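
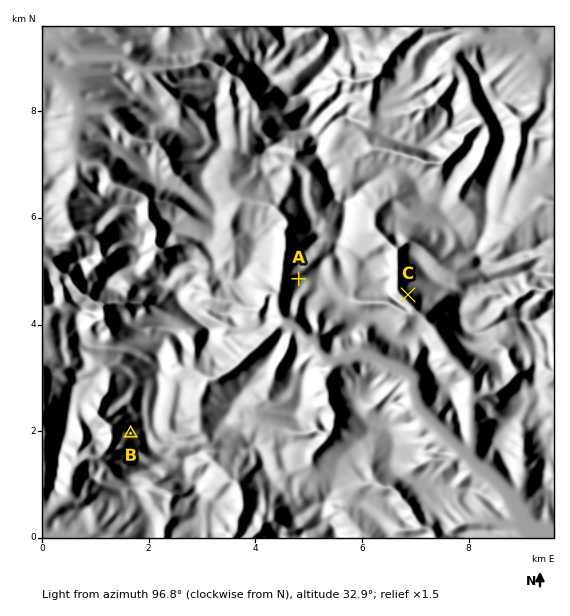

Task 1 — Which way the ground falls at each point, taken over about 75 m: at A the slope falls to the NW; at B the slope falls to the W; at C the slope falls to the SW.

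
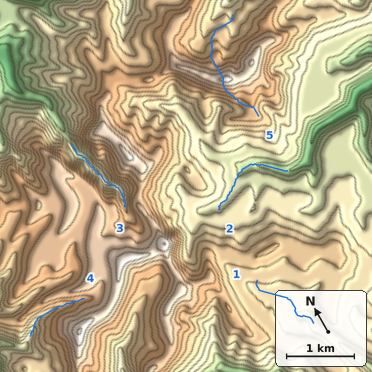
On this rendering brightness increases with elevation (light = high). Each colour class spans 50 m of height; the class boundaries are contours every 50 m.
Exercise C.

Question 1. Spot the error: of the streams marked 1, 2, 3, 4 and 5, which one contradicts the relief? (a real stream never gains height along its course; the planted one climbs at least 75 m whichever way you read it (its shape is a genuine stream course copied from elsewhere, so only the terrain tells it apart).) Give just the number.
5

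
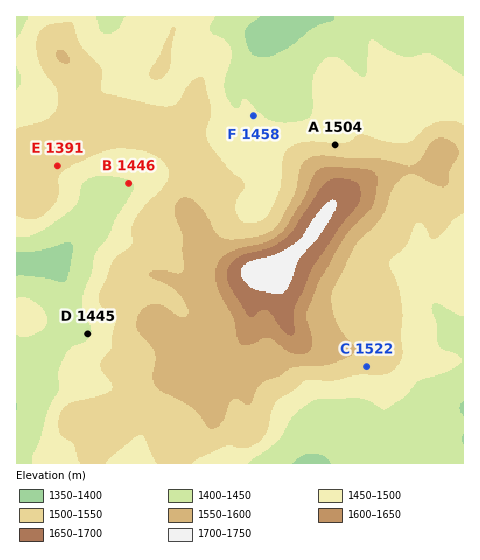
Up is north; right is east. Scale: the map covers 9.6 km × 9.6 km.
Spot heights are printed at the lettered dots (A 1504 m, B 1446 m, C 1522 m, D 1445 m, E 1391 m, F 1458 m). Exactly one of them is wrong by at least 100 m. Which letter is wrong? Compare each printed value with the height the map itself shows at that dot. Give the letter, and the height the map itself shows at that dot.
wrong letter E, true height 1516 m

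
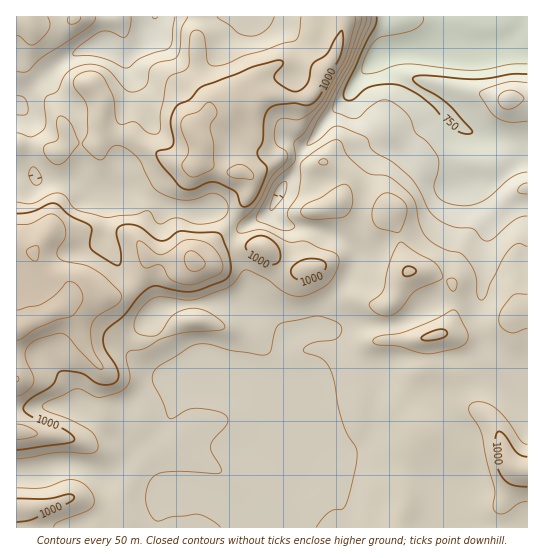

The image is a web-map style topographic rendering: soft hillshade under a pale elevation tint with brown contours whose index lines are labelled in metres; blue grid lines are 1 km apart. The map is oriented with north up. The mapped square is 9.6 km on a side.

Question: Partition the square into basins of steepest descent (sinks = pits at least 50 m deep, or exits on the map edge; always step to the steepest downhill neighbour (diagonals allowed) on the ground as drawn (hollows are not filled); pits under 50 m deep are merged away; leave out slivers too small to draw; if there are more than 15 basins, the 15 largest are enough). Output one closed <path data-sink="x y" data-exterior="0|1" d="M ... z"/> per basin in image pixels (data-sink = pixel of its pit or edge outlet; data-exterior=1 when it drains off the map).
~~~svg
<path data-sink="527 17" data-exterior="1" d="M527 16l-213 0-1 17 4 9 18 13-13 18-12-5-19-4-13 0-17 9-8 8-2 9 4 11-24 2-14 8-6 0-16 15-2 5 8 14-1 14 9 6 14 6 20 1 8 3 19-12 15-6 20 8 10 0 8-4 16 12 5 10-1 11-4 8-12 6-12 3-3 4-1 15-6 16 0 12 4 9-2 2-12 2-9-4-24-20-27 2-14 6-12 8-14 0-2-3-32 0-14-3-6 20-15 15-11 4-9 0-8-4-13 0-16 9 0-10-2-5-5-5-16-6-7-8-6-15-17-1 1 277 511-1z"/><path data-sink="155 17" data-exterior="1" d="M313 16l-283 0-1 5-12-1-1 230 17 2 7 17 7 7 15 5 5 5 2 5 0 10 16-9 13 0 8 4 9 0 11-4 15-15 6-20 14 3 33 1 8-4 43-55 6-11 1-9-3-7-6-3-14 0-26-9-3-4 1-14-8-16 18-18 6 0 14-8 24-2-4-11 2-9 8-8 17-9 13 0 19 4 12 5 13-18-18-13-4-9z"/><path data-sink="279 193" data-exterior="0" d="M285 157l-15 6-21 12 3 8-7 19-16 23-34 38 14 0 12-8 20-7 21-1 16 14 13 8 10 2 8-4-4-9 0-12 6-16 1-15 3-4 23-8 5-9 1-11-5-10-16-12-8 4-10 0z"/>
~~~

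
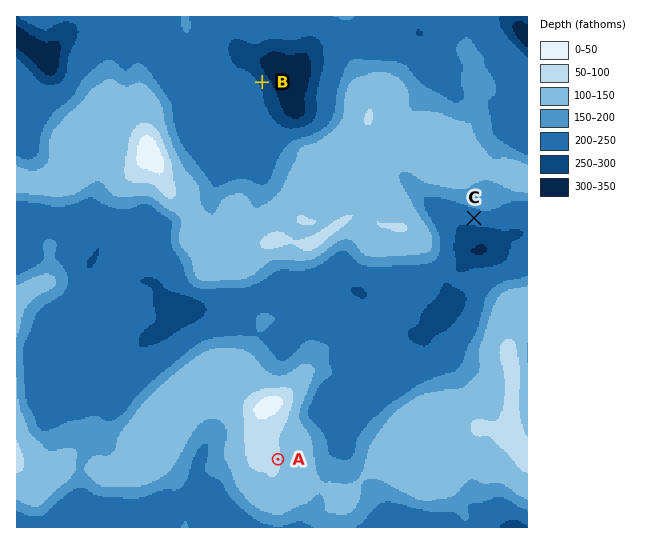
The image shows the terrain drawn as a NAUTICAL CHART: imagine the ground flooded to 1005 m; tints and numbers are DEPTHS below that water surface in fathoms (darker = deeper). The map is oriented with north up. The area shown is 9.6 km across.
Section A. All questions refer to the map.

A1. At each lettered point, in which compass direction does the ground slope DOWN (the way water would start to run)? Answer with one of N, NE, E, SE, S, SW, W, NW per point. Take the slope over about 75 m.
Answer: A E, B NE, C S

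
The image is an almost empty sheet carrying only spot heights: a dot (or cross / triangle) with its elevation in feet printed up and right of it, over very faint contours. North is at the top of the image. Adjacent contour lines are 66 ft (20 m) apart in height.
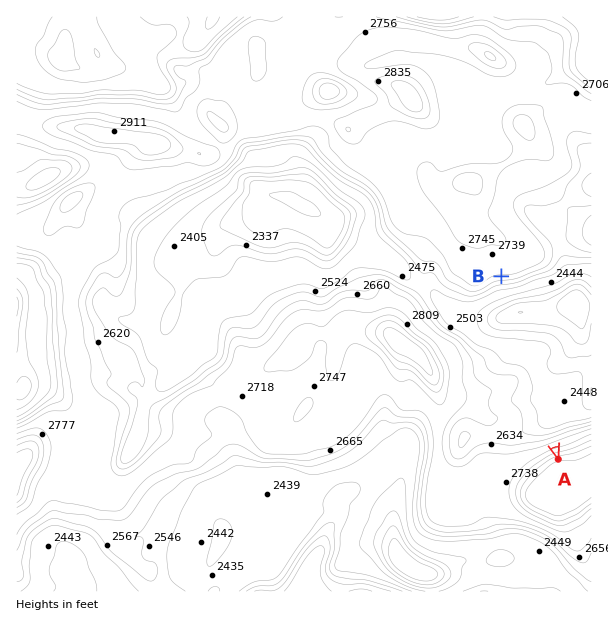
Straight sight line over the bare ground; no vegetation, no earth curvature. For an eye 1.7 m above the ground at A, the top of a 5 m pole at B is visible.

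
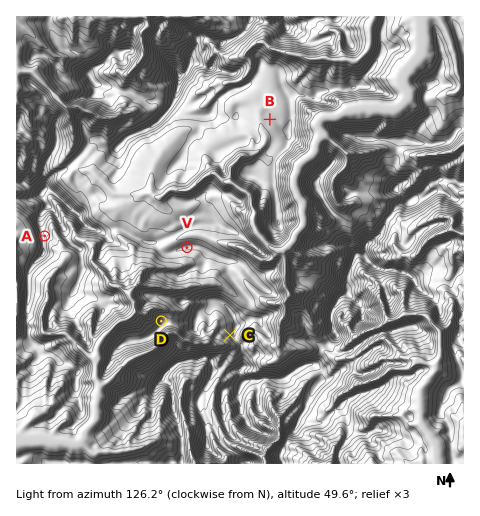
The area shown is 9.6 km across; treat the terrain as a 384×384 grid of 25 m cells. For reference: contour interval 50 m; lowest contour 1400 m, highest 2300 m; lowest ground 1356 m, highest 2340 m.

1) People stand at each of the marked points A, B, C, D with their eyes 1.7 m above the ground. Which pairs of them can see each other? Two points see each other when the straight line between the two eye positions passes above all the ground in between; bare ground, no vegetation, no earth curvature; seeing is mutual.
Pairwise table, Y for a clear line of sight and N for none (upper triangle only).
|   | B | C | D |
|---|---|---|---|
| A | N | Y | Y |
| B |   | N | N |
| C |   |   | N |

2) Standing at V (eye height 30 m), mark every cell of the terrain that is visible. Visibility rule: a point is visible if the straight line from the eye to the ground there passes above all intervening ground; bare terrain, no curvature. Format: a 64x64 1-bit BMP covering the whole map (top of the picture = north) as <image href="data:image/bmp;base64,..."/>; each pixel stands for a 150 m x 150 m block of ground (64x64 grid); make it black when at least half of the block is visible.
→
<image width="64" height="64" href="data:image/bmp;base64,Qk0+AgAAAAAAAD4AAAAoAAAAQAAAAEAAAAABAAEAAAAAAAACAAATCwAAEwsAAAIAAAAAAAAA////AAAAAAAAAAAAAAAAAAAAAAAAAAAAAAAAAAAAAAAAAAAAAAAAAAAAAAAAAAAAAAAAAAAAAAAAAAAAAAAAAAAAAAAAAAAAAAAAAAAAAAAAAQAAAAAAAAAAAAEAAAAAAMAwAwAAAAAAQDgAPgAAAADgPAMDAAAAE+AfB4HgAAAf4Af4APAAAB4gAwAAMAAAOCeAAAD4AAAAAfAAAfwAAAAA+AAA2AAAAIgMgAC4AAABzADA8LgAAAHPAGPAfAAAAP8D/4B8AAAA/iB/gB4AAADwAAMgHgAAAHAABkAeAAAgYA+GAA8AADBoAegADQAAGEwB+AAPAAAITw/gADcAAAiGH8AAP0AACQRv/wA+QAAQPd3+BB7QAAA9+/gMBtgAAH3/8AAE/AAI//+AAAB/AAG/9+AAAH8AA3/4MAgBfgAPX/gACAB8AA7//4A4IHwABnP3wIgAfAAJ//PAAAAIAAjn8ewAAAgABHPw/gYAAAAAIfj77gA/gAAA+Hw+Ae4AAAA8P84AAAAAAA//3gAAAAAAB/96AAAAAAADAHIAAAAAAAOAPgAAAAAAAYM+AAAAAAABgfwAwAAAAAHAHAAAAAAAA/IcAAAAAAAAeBgAAAAAAAAAAAAAAAAAAAAAAAAAAAAAAAAAAAAAAAAAAAAAAAAAAAAHgAAAAAAAAMYAAAAAAAAA4AAAAA=="/>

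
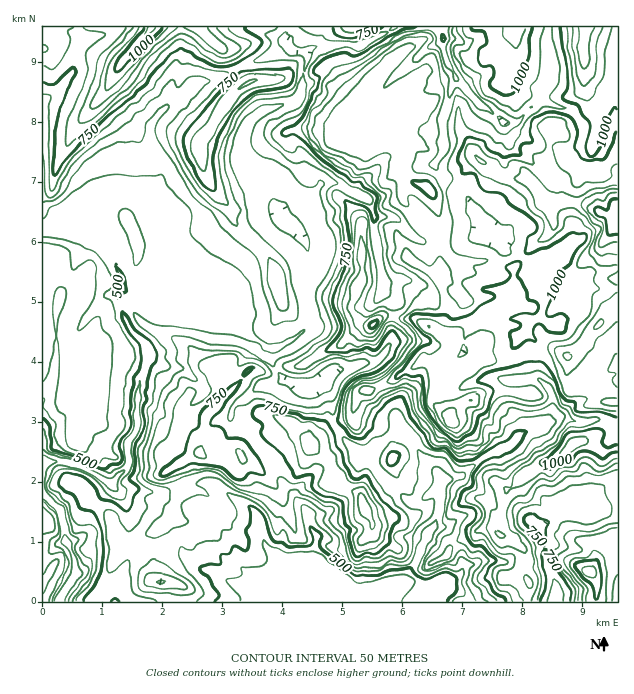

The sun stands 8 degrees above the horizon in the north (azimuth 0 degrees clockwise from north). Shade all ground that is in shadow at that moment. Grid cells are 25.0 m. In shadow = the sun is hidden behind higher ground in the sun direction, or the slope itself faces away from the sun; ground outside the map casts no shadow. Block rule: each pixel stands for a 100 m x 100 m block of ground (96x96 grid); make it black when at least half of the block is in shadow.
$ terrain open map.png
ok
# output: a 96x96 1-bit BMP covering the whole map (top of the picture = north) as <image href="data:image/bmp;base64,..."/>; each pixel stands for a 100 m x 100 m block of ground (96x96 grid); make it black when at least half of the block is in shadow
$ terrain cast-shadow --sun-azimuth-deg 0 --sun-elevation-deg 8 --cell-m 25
<image width="96" height="96" href="data:image/bmp;base64,Qk2+BAAAAAAAAD4AAAAoAAAAYAAAAGAAAAABAAEAAAAAAIAEAAATCwAAEwsAAAIAAAAAAAAA////AAAAAABwA//9//////////BwAf/D//////////B4AP8H////////b/g+CAAP////////D/g/CAA////////wD/AfCAB/////////H4APCAD/////////HgAPBAP/////////HADPAA//////////PAD+AJ//////x///P8P/gH/////zv//8fwP/wB/////9///g/8DfwB/////8f/8B//g/wD/////+B/+D//8/gD/////sB//H//95gH/////gD//H//94AH/////gH//H///8GP/////wP/+H///4f//////gf//D//+A/////vwA///h///P/f///fwD///A/////A//+f4f///Af////AP+YB4f///wH////yD4AA4////8B///ZwAAAYw/////g/v8DgAAA8A/////wPPQHgAAA8A/////4GfAHgAAAMB//////gfADwAAA8B////////gAAAAD4B////////gAIAPDgA//+H////wAgAPAAAP/8P///8AAAADgAAP/4P///+AAQADwD6P/wE//+CAAQAA8H/H/wA/z+CAAwAYfP/A/wAeHgAAAYAwPv/gfwf//4AAA4BwP///HwP//8AAAYHgEf//hwD//8AAAceAAA//wQB//+gAAGAAAAf/4AAB7/wAAHAAAAH/+AAADB4AAPwAB4B//8AAAA4AAPgAD8Af/+AAAB8AAeAAD+A//+AAAB8AA8AAA+H//4AAAA8AAwAAAeP4/gAYAAMAAhgAA8PwAAB/wAAAAnvAA4PgAAAfwAAAAMAAAwOOAAAAAAAAAYAABwAOPADAAwcAMwAABgAGP8HgAC8AOgAAAAAGP8AACD8ABAA4AAMAf8AAHH8ADAA+MAeAf4AAfH8AHAB+8AfAfgACfH8APAB/+A/AfAYA/j8AfgB/+A/AQA/A/58B/4D/8A/gAAwAf/8H/+D/4A/gAAAAP/9//+D/wB/gAgAHn/v///D/gB/xj4A///////H/AB/xH8B///3///H/AP/z/cD/+/z///H/Af//+8H/+/z///v/Af//+8H/8/D///v+H///98H/wAD////4P///x4P/wAB////4f///5wP/wAB////w////5AP/gAA////x////MBf8AAA////j////gBvgAAAf///H////gI/AAAAf///H////wceAAAAf//+P////wcAAARgP//8P///54AAAA5gH//wP//8AAAAAP4AH//wP//4AAAAAfiCD//wH/jAAAAAeOCCD//wH/wAAAAA/AHCB//4H/4AAAOA/gHCA///j/8AAAeB/geDAf//x/8AMAGD/x+DAf//5/+AEACH/z/DgP//8/+AAAAP8AHDwH//+f+ABgAf4IHDwH///H/wBwA+AcHjwD///gC4A4A/AAHjYD///4AIAeA/gAPDAB///8AAAPA/AAeDAA////AgAHhwAAYCAAf///Dw4BxgAAYAAAP/4Pn/+A4IAAAAAAH/wA///AIeAAAgB4D/gB/7/gD/AgBwB8D/AD3x/wCHAgAg="/>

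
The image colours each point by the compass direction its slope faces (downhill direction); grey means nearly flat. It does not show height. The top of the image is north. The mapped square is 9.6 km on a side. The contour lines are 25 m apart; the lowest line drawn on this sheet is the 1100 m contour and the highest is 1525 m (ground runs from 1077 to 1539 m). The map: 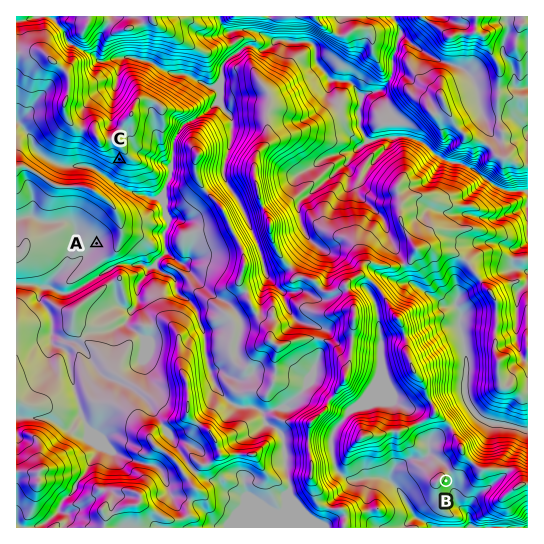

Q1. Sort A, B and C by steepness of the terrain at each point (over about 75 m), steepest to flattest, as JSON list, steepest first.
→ ["C", "B", "A"]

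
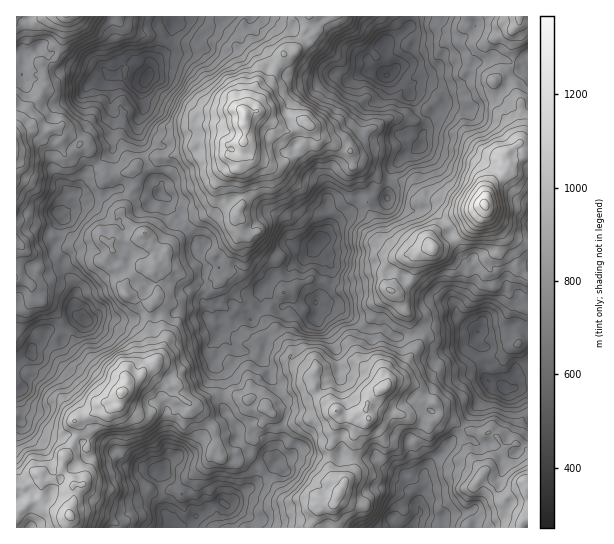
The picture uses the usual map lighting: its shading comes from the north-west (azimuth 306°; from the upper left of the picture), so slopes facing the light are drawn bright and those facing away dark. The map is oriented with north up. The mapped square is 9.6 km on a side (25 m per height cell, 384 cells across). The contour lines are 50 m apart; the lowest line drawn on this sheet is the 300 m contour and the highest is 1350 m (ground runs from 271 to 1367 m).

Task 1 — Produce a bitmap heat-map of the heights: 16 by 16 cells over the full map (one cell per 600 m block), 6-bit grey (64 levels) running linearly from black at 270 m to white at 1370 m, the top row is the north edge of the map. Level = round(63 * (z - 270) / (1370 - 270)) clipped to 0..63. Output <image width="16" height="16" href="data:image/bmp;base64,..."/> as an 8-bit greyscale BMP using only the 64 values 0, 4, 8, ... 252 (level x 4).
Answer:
<image width="16" height="16" href="data:image/bmp;base64,Qk02BQAAAAAAADYEAAAoAAAAEAAAABAAAAABAAgAAAAAAAABAAATCwAAEwsAAAABAAAAAAAAAAAAAAEBAQACAgIAAwMDAAQEBAAFBQUABgYGAAcHBwAICAgACQkJAAoKCgALCwsADAwMAA0NDQAODg4ADw8PABAQEAAREREAEhISABMTEwAUFBQAFRUVABYWFgAXFxcAGBgYABkZGQAaGhoAGxsbABwcHAAdHR0AHh4eAB8fHwAgICAAISEhACIiIgAjIyMAJCQkACUlJQAmJiYAJycnACgoKAApKSkAKioqACsrKwAsLCwALS0tAC4uLgAvLy8AMDAwADExMQAyMjIAMzMzADQ0NAA1NTUANjY2ADc3NwA4ODgAOTk5ADo6OgA7OzsAPDw8AD09PQA+Pj4APz8/AEBAQABBQUEAQkJCAENDQwBEREQARUVFAEZGRgBHR0cASEhIAElJSQBKSkoAS0tLAExMTABNTU0ATk5OAE9PTwBQUFAAUVFRAFJSUgBTU1MAVFRUAFVVVQBWVlYAV1dXAFhYWABZWVkAWlpaAFtbWwBcXFwAXV1dAF5eXgBfX18AYGBgAGFhYQBiYmIAY2NjAGRkZABlZWUAZmZmAGdnZwBoaGgAaWlpAGpqagBra2sAbGxsAG1tbQBubm4Ab29vAHBwcABxcXEAcnJyAHNzcwB0dHQAdXV1AHZ2dgB3d3cAeHh4AHl5eQB6enoAe3t7AHx8fAB9fX0Afn5+AH9/fwCAgIAAgYGBAIKCggCDg4MAhISEAIWFhQCGhoYAh4eHAIiIiACJiYkAioqKAIuLiwCMjIwAjY2NAI6OjgCPj48AkJCQAJGRkQCSkpIAk5OTAJSUlACVlZUAlpaWAJeXlwCYmJgAmZmZAJqamgCbm5sAnJycAJ2dnQCenp4An5+fAKCgoAChoaEAoqKiAKOjowCkpKQApaWlAKampgCnp6cAqKioAKmpqQCqqqoAq6urAKysrACtra0Arq6uAK+vrwCwsLAAsbGxALKysgCzs7MAtLS0ALW1tQC2trYAt7e3ALi4uAC5ubkAurq6ALu7uwC8vLwAvb29AL6+vgC/v78AwMDAAMHBwQDCwsIAw8PDAMTExADFxcUAxsbGAMfHxwDIyMgAycnJAMrKygDLy8sAzMzMAM3NzQDOzs4Az8/PANDQ0ADR0dEA0tLSANPT0wDU1NQA1dXVANbW1gDX19cA2NjYANnZ2QDa2toA29vbANzc3ADd3d0A3t7eAN/f3wDg4OAA4eHhAOLi4gDj4+MA5OTkAOXl5QDm5uYA5+fnAOjo6ADp6ekA6urqAOvr6wDs7OwA7e3tAO7u7gDv7+8A8PDwAPHx8QDy8vIA8/PzAPT09AD19fUA9vb2APf39wD4+PgA+fn5APr6+gD7+/sA/Pz8AP39/QD+/v4A////AKi8mGA0NDhYiKiUXDxcfJywtKRgPFBUWGygpHBMaIyUiKiYcFBgeGhkjJyIcGh4eGCgvLSQjHR8gKC0qIx4XFREdKjIqIhseICcoLiQZDQkMExwoKR0UFx4hIiMfFQsPEw4PHSEZEhMTDxgeHxQMExoTFyEhGxcREA4WJSIZGxscFh4gIhsbGg4JFSUsKCMjGxIcHx0cIyIUDBMdJSo0KiAUFxoXICgnIBUWFB0lNy0lHBoaGyUyMikhIRYRGywwJR8XERgnMjUtKB4WDxYgKSAZDQoMIS8zKBsSDA0THCIdGgwHBxMeJycZDAYLFR0fIyYcFAwOFhwjIxgMDRgeJQ="/>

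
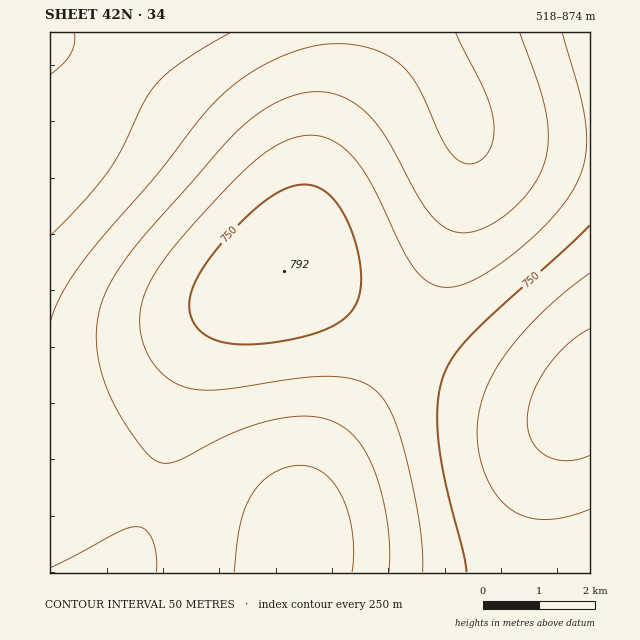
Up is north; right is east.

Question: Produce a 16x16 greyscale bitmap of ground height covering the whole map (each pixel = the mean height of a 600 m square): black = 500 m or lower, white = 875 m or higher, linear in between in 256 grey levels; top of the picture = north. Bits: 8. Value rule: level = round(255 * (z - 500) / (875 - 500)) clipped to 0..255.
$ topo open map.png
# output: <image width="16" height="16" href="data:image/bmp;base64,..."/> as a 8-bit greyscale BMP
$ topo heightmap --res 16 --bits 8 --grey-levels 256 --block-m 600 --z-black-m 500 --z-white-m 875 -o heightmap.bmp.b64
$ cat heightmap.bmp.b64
<image width="16" height="16" href="data:image/bmp;base64,Qk02BQAAAAAAADYEAAAoAAAAEAAAABAAAAABAAgAAAAAAAABAAATCwAAEwsAAAABAAAAAAAAAAAAAAEBAQACAgIAAwMDAAQEBAAFBQUABgYGAAcHBwAICAgACQkJAAoKCgALCwsADAwMAA0NDQAODg4ADw8PABAQEAAREREAEhISABMTEwAUFBQAFRUVABYWFgAXFxcAGBgYABkZGQAaGhoAGxsbABwcHAAdHR0AHh4eAB8fHwAgICAAISEhACIiIgAjIyMAJCQkACUlJQAmJiYAJycnACgoKAApKSkAKioqACsrKwAsLCwALS0tAC4uLgAvLy8AMDAwADExMQAyMjIAMzMzADQ0NAA1NTUANjY2ADc3NwA4ODgAOTk5ADo6OgA7OzsAPDw8AD09PQA+Pj4APz8/AEBAQABBQUEAQkJCAENDQwBEREQARUVFAEZGRgBHR0cASEhIAElJSQBKSkoAS0tLAExMTABNTU0ATk5OAE9PTwBQUFAAUVFRAFJSUgBTU1MAVFRUAFVVVQBWVlYAV1dXAFhYWABZWVkAWlpaAFtbWwBcXFwAXV1dAF5eXgBfX18AYGBgAGFhYQBiYmIAY2NjAGRkZABlZWUAZmZmAGdnZwBoaGgAaWlpAGpqagBra2sAbGxsAG1tbQBubm4Ab29vAHBwcABxcXEAcnJyAHNzcwB0dHQAdXV1AHZ2dgB3d3cAeHh4AHl5eQB6enoAe3t7AHx8fAB9fX0Afn5+AH9/fwCAgIAAgYGBAIKCggCDg4MAhISEAIWFhQCGhoYAh4eHAIiIiACJiYkAioqKAIuLiwCMjIwAjY2NAI6OjgCPj48AkJCQAJGRkQCSkpIAk5OTAJSUlACVlZUAlpaWAJeXlwCYmJgAmZmZAJqamgCbm5sAnJycAJ2dnQCenp4An5+fAKCgoAChoaEAoqKiAKOjowCkpKQApaWlAKampgCnp6cAqKioAKmpqQCqqqoAq6urAKysrACtra0Arq6uAK+vrwCwsLAAsbGxALKysgCzs7MAtLS0ALW1tQC2trYAt7e3ALi4uAC5ubkAurq6ALu7uwC8vLwAvb29AL6+vgC/v78AwMDAAMHBwQDCwsIAw8PDAMTExADFxcUAxsbGAMfHxwDIyMgAycnJAMrKygDLy8sAzMzMAM3NzQDOzs4Az8/PANDQ0ADR0dEA0tLSANPT0wDU1NQA1dXVANbW1gDX19cA2NjYANnZ2QDa2toA29vbANzc3ADd3d0A3t7eAN/f3wDg4OAA4eHhAOLi4gDj4+MA5OTkAOXl5QDm5uYA5+fnAOjo6ADp6ekA6urqAOvr6wDs7OwA7e3tAO7u7gDv7+8A8PDwAPHx8QDy8vIA8/PzAPT09AD19fUA9vb2APf39wD4+PgA+fn5APr6+gD7+/sA/Pz8AP39/QD+/v4A////AGVoaWNWRDUvOVR2l666vLdcYmVjWEc4MjxWeJu1xcrIVF1jY1tNQDtFXn+iv9Ld3U9aY2hkWU9LVGmHqMbd7PBOXGpzdG5mY2h4j6vH4PP7UGN1g4qJhICBiJapwdrw/FFof5Ofo6KdmZaZorTL4/NOaIOcrbe5tayhmJeit8/jRF57l669xMK2pJKIjJ21zDNMaIagtcLDt6CIdnSCmbIiNlBtiqO1uq+WemReaX+ZFCQ5VHCMoKmgiGxUTFZrhhAZKT9Yc4iSjHheSUJLYX0VGCEwRFpueHVmUkI/S2F+HRsdJTNEU11dVEhAQlBohSMcGRsiLjpER0RAQEdZcY4="/>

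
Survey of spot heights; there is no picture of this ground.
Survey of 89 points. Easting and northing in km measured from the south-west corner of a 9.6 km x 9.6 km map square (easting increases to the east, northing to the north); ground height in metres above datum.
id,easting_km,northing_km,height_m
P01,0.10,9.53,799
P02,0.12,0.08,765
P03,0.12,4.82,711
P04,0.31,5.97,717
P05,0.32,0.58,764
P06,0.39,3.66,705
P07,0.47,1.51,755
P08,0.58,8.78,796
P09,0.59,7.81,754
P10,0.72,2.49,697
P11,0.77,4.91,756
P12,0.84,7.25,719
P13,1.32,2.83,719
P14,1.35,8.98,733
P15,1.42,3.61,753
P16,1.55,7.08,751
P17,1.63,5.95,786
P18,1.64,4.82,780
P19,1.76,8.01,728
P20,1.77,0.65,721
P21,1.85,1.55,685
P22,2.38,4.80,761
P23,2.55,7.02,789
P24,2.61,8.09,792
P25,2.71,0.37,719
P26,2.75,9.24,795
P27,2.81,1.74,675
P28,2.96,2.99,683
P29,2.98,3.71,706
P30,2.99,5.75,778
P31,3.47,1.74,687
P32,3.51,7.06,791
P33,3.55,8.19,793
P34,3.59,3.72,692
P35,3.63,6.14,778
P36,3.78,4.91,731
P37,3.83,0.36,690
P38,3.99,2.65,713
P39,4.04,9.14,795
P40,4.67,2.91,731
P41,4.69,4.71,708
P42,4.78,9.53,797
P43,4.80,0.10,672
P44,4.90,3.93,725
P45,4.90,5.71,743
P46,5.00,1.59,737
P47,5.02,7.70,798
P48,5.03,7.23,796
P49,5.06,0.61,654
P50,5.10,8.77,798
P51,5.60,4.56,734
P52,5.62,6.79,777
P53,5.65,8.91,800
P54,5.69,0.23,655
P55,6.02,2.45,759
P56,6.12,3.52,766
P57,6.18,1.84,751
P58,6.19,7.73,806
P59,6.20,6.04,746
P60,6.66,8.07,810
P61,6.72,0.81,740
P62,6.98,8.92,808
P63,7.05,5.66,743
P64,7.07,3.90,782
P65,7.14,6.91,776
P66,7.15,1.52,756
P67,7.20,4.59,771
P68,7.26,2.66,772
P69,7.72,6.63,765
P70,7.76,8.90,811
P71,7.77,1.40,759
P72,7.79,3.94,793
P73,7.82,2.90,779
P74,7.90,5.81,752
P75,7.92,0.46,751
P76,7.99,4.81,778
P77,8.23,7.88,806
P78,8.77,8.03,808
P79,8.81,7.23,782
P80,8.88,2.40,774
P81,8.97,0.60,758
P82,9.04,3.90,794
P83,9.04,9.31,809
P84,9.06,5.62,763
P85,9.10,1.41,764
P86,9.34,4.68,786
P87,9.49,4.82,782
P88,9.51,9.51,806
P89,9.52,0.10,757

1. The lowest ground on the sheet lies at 650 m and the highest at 815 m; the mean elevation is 755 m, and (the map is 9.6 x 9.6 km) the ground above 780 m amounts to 29.5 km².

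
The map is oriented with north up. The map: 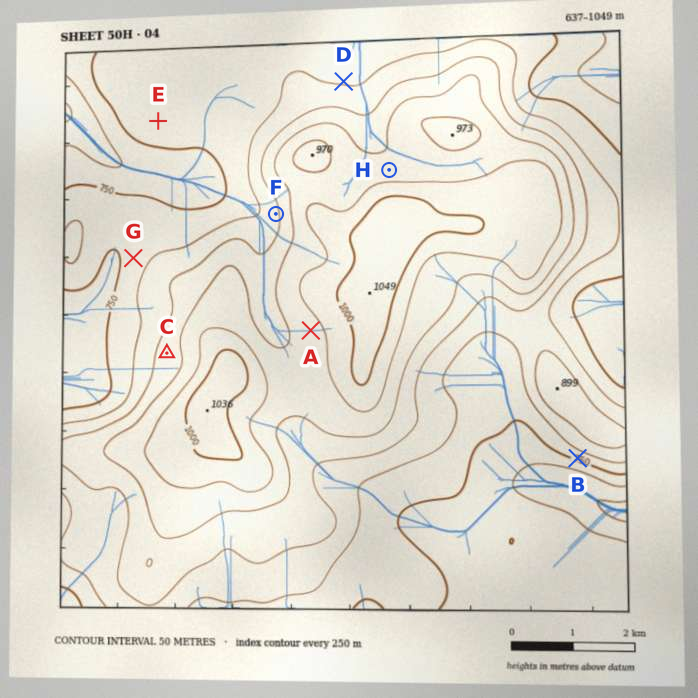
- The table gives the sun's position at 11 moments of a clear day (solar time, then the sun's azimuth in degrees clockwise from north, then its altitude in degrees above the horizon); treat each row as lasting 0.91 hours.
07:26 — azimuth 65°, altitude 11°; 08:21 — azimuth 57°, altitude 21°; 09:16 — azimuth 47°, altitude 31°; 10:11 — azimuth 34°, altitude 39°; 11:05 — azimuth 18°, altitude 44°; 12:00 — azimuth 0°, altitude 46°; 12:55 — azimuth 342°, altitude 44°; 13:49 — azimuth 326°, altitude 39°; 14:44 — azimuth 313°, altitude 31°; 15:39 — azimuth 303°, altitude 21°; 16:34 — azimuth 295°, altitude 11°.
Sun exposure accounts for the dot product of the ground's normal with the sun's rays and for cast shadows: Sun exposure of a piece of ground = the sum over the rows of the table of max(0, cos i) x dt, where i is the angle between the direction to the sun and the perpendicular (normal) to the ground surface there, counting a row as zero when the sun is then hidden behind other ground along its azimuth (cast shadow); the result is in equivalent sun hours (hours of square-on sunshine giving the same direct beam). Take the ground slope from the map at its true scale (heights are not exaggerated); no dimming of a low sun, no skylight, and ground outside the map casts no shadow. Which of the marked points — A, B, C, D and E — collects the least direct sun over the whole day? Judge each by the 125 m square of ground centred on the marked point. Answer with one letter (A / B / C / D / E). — B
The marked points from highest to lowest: H F G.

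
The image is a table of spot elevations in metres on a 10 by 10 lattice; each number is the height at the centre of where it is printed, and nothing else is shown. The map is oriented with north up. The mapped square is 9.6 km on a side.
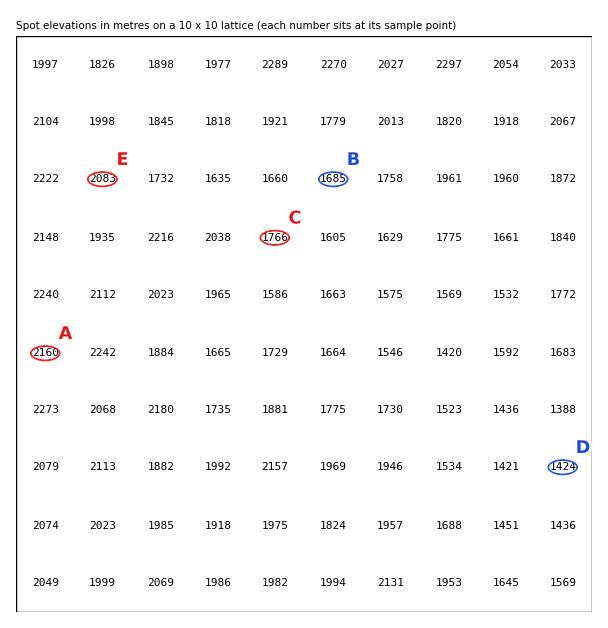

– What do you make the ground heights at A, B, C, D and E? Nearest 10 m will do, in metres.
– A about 2160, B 1680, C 1770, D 1420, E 2080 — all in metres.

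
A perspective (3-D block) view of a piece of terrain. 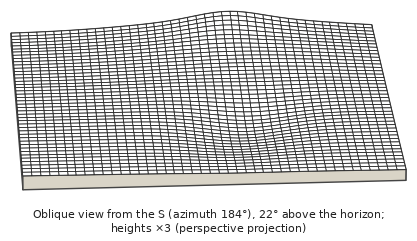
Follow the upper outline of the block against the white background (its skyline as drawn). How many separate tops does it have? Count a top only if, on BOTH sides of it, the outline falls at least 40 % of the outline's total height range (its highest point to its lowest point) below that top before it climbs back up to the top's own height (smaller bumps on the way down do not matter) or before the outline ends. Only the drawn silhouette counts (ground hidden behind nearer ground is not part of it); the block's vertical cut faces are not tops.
0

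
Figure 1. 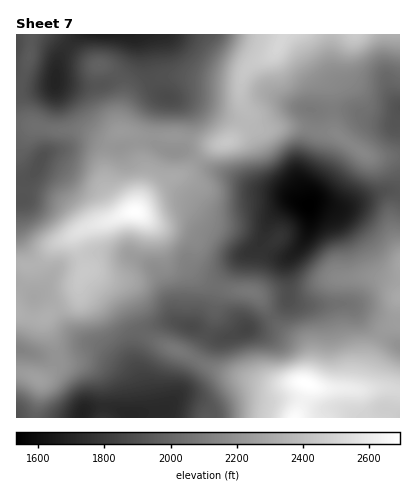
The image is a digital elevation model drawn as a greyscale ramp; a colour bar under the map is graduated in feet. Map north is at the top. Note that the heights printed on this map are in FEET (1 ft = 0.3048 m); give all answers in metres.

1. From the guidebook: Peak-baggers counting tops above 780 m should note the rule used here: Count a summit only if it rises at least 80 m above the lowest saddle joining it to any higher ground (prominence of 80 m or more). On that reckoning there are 2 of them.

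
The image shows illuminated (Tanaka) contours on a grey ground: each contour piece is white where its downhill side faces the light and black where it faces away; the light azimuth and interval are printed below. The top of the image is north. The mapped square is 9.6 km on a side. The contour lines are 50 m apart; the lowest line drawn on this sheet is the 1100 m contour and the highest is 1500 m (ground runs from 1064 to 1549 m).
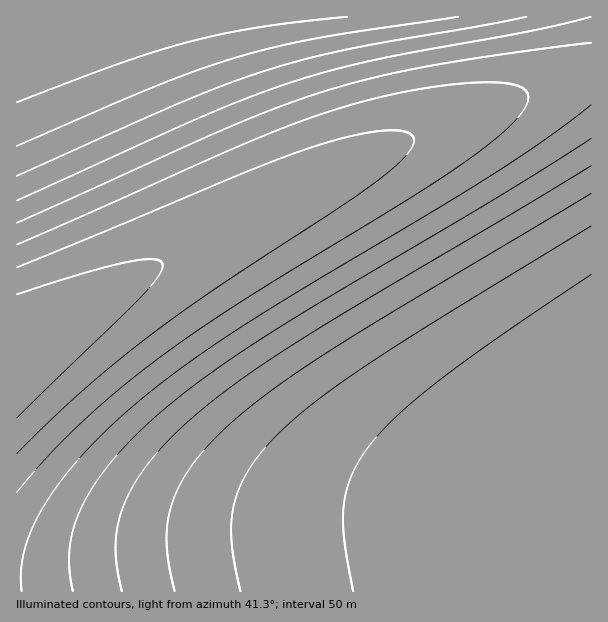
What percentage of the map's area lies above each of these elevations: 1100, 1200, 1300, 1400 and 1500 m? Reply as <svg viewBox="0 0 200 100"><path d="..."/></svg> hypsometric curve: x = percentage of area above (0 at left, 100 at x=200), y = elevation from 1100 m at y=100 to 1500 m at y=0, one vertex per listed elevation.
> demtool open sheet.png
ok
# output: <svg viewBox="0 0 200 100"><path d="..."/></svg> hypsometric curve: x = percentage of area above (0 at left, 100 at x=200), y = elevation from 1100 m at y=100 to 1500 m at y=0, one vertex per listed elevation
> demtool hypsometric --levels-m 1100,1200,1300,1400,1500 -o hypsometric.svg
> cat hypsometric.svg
<svg viewBox="0 0 200 100"><path d="M166 100l-48-25-35-25-38-25-38-25"/></svg>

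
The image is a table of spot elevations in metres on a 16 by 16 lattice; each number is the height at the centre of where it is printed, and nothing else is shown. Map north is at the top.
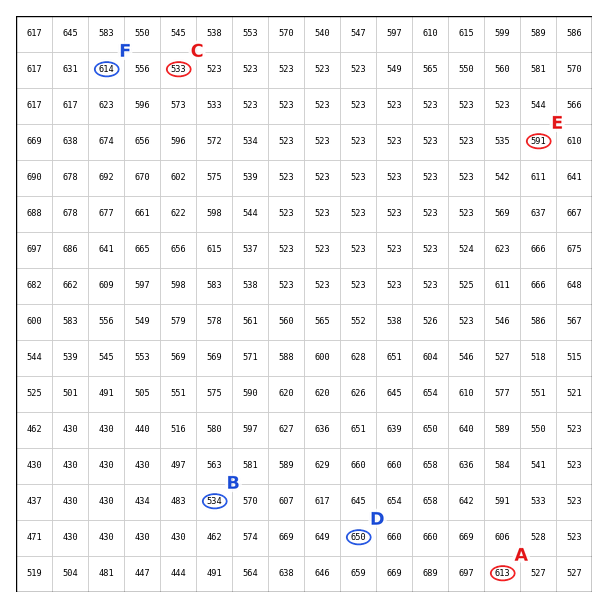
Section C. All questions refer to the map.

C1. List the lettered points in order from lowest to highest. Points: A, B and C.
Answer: C B A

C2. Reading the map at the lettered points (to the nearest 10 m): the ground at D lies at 650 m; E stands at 590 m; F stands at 610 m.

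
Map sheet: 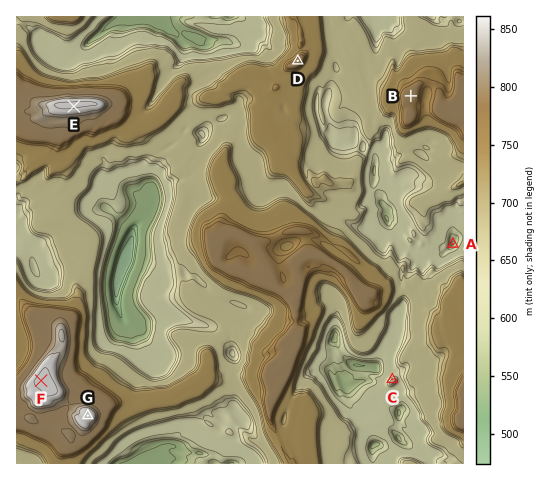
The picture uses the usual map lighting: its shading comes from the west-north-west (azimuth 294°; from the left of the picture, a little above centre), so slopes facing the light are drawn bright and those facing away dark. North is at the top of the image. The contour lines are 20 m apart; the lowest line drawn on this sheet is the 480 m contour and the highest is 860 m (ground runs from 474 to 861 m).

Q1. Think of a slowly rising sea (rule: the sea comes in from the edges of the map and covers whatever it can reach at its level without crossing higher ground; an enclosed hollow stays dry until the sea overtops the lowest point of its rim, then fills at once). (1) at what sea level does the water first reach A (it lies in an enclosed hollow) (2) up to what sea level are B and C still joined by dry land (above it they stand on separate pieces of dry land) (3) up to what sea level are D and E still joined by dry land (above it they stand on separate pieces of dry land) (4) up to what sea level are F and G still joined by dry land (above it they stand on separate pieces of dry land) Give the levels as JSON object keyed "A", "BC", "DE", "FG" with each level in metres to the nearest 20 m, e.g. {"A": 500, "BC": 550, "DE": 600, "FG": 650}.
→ {"A": 600, "BC": 620, "DE": 680, "FG": 800}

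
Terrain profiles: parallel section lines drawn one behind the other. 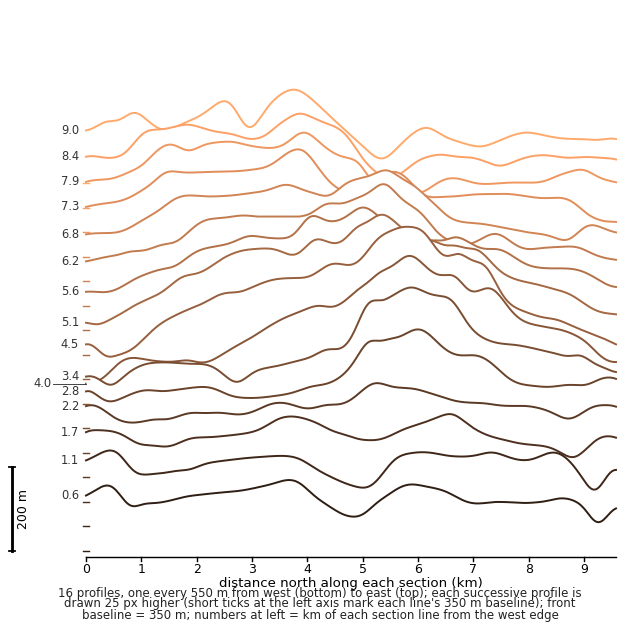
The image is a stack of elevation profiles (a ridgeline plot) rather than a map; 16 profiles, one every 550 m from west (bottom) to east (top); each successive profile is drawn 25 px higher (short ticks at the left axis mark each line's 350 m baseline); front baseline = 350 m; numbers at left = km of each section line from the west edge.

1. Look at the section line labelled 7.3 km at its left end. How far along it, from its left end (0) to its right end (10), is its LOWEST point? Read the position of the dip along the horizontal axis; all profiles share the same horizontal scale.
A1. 10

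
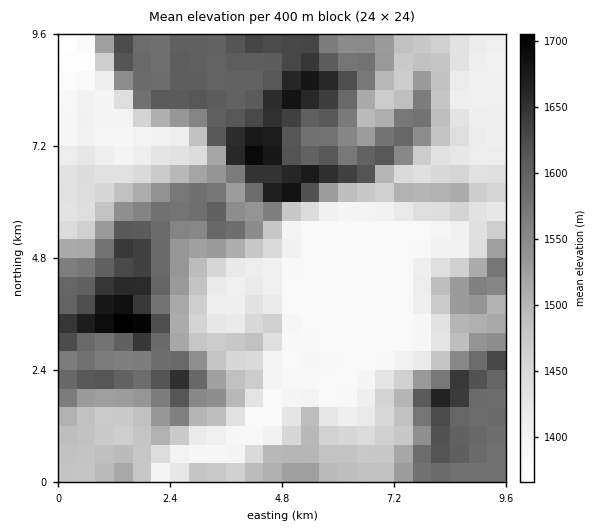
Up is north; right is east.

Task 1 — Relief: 1360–1725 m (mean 1500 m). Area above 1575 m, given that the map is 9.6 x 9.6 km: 26.7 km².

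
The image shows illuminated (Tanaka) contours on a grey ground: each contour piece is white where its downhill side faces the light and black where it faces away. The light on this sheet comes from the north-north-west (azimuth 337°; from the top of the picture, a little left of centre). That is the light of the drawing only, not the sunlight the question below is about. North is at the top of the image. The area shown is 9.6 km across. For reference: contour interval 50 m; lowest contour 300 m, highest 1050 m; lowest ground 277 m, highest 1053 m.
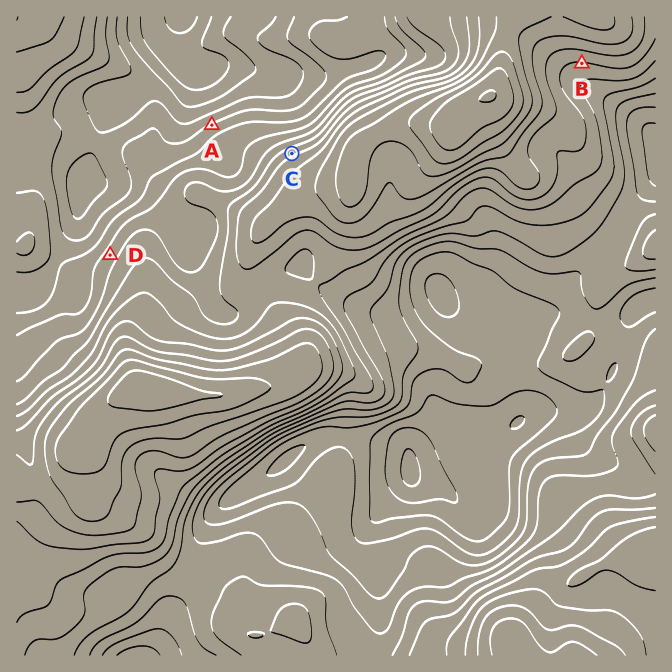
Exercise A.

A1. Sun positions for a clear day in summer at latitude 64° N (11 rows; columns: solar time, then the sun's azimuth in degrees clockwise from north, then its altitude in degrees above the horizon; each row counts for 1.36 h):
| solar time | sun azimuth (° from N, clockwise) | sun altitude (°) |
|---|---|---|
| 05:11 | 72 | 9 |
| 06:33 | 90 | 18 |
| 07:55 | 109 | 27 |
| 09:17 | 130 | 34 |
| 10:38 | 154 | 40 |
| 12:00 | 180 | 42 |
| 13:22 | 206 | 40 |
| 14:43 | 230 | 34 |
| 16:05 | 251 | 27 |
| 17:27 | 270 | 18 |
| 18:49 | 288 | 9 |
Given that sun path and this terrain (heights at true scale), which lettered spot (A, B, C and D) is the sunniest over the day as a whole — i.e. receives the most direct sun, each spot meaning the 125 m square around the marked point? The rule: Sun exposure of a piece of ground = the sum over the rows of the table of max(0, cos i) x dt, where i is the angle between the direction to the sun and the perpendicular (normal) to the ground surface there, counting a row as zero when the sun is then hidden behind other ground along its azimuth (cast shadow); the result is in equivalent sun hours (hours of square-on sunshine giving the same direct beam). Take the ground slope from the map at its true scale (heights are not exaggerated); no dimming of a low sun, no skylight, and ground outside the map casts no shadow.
B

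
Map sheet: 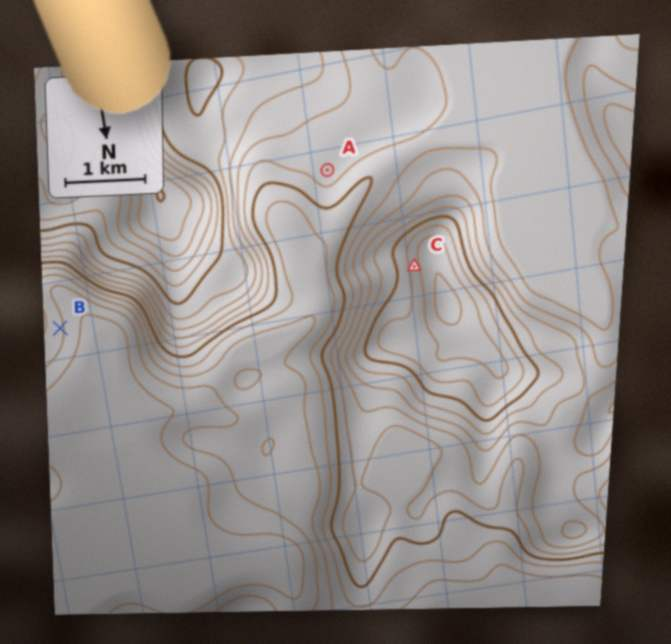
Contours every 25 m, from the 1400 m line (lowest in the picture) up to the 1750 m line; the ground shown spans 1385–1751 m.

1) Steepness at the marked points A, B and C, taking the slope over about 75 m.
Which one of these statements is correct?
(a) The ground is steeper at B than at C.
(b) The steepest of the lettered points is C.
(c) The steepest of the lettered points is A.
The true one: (b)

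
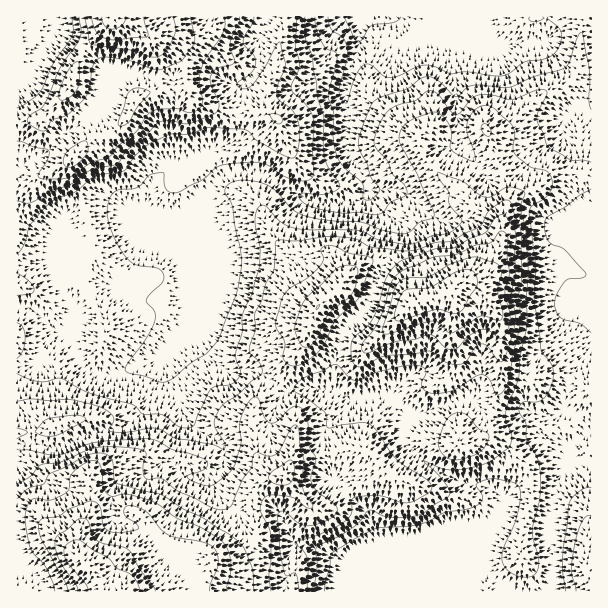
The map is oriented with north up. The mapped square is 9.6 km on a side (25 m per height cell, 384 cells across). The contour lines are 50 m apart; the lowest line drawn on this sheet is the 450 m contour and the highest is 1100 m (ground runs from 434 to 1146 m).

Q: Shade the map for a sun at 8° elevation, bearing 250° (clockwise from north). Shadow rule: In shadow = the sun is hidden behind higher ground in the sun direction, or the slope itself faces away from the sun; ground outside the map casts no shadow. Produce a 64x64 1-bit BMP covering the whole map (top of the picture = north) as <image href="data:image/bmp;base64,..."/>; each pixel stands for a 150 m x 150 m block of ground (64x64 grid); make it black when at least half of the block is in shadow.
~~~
<image width="64" height="64" href="data:image/bmp;base64,Qk0+AgAAAAAAAD4AAAAoAAAAQAAAAEAAAAABAAEAAAAAAAACAAATCwAAEwsAAAIAAAAAAAAA////AAAAAAAABwMd4AAAAAAHw7/4AAAAAA/D//wAAAAAT4P//gAAIAH/A//+AABgAf4H//wAAGAB+A//gAAAYADwf/4AAABgAOH/3gYAACAAY/8IPgAAIABv/gD8AAAgAH/+AfgDwDAAf/4B8A/AMAB+AAHwPwAwAH4CAfB8AHAAfgIB8PgA8AA/4AHx8AHgAAHwAfHwA8AAAPAB8GAHwABgYAH4AAfAAPgAAfgAA8AB+AAB+AADgAPgAAAAAAOAAwAAAAAAA4AAAAAAAAADwAAAAAAAAAPwAAAAAAAAI/gAAAAAYAAD/AAAAABwAAP+AAAAAHgAA/4AAAAAPAAD/wAAAAA8AAf/AAAAAAYAB/8AAAAABwAH/wAAAAAHgAf/AAAAAAeAF/8AAAAAA4AX/wAAAAADAAP/AAAAAAPxg/8AAAAAH/AD/wAAAAAf8AP/AAAAAHvAA/8AAAAH+AAD/wAAAA/AAAH/AAAADwAAGf8AAAAIBgA4GAEAAAB+ADAAAQwAAPwBAAAAHAAA/AMADAAOAAD8AgAYAAAAAPwAADgABgAB/ACGeAAHAAP+Ac4wAAIAB/4BxgAAAA4P/gHGAAEAD4/+A84AAYAfx/8DzAABwB+D/APAAAHADgP8AQAAAIAA4/4AAAAAAAHj/gAAAQAAgeP/AAABAAA58/+AAAAABjnz/4AAAA=="/>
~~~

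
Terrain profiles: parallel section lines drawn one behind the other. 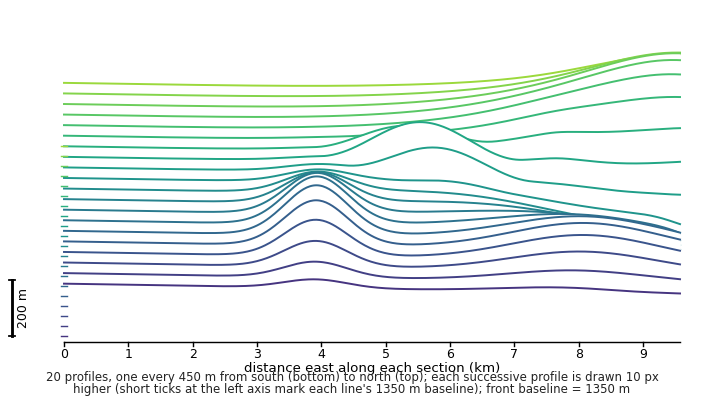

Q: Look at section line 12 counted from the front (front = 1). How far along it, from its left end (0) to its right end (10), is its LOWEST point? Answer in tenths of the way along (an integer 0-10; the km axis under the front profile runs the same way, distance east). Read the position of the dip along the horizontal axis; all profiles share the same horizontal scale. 10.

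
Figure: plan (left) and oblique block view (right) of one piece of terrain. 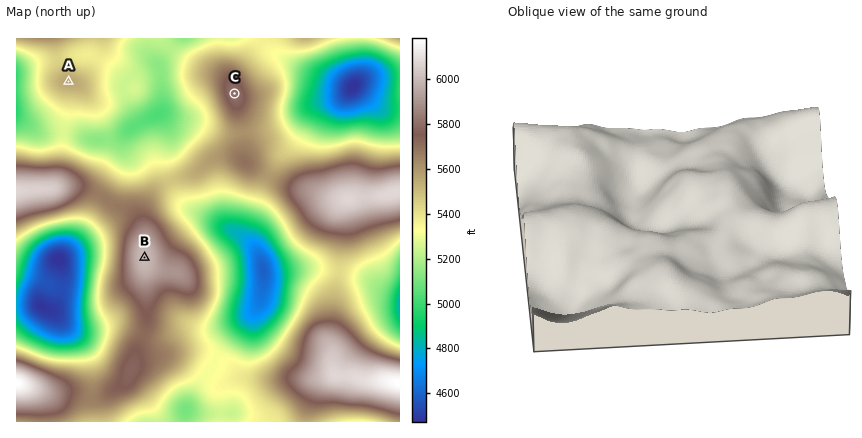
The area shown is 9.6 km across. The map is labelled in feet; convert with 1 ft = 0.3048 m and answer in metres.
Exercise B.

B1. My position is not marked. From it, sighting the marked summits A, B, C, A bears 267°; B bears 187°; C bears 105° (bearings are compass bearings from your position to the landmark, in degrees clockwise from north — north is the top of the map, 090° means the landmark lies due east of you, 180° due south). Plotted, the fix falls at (167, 76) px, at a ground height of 1570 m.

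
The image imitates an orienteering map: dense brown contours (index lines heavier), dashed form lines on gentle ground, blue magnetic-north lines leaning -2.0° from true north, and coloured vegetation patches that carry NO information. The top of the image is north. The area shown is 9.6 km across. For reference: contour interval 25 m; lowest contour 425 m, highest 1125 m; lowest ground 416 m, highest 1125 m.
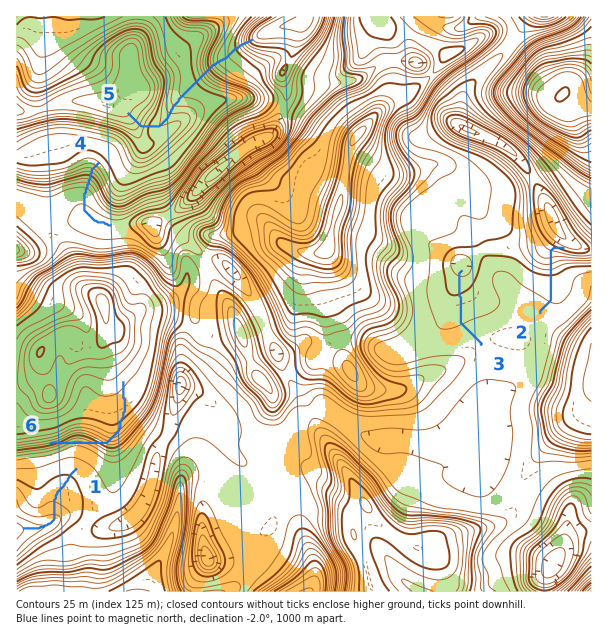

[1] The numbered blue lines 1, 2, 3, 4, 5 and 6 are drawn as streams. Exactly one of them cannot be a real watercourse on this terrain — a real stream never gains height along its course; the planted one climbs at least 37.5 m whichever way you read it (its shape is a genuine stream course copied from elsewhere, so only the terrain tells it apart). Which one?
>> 6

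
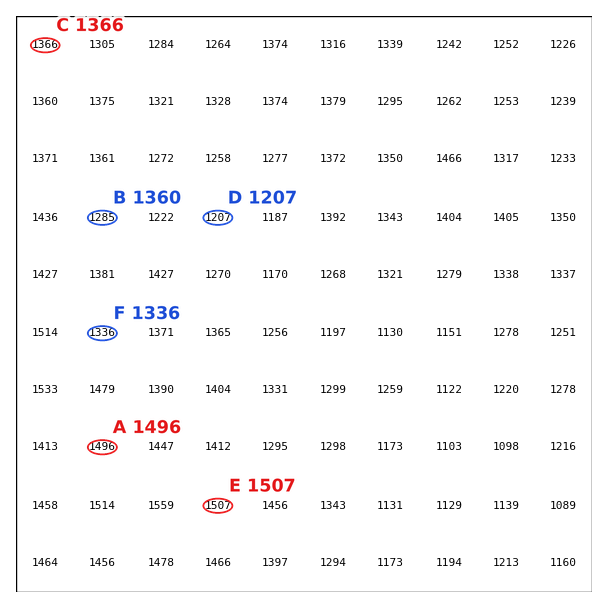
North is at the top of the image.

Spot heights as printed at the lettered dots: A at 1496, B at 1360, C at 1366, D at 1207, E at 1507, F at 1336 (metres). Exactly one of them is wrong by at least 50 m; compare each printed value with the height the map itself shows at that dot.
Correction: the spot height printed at B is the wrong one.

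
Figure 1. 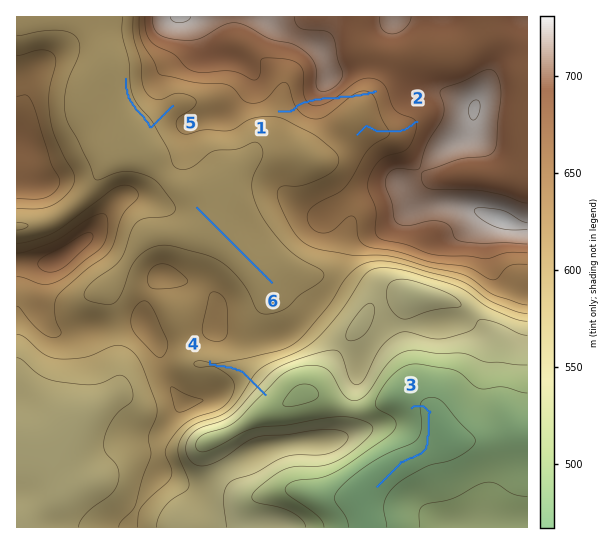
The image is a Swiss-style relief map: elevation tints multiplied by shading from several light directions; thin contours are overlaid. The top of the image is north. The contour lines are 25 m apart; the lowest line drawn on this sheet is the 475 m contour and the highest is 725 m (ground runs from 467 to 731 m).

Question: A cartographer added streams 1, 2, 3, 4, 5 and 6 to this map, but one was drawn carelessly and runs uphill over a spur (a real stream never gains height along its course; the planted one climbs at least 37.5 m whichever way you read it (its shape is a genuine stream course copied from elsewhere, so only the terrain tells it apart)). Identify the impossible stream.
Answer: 1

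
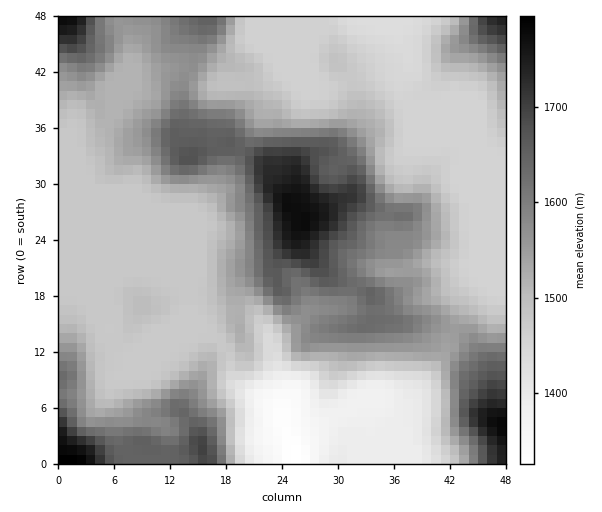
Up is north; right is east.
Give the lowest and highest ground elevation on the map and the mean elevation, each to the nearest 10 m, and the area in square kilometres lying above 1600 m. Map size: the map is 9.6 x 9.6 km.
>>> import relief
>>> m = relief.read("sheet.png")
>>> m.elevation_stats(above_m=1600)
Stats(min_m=1330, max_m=1800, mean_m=1530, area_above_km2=21.7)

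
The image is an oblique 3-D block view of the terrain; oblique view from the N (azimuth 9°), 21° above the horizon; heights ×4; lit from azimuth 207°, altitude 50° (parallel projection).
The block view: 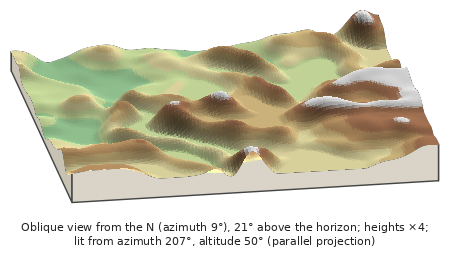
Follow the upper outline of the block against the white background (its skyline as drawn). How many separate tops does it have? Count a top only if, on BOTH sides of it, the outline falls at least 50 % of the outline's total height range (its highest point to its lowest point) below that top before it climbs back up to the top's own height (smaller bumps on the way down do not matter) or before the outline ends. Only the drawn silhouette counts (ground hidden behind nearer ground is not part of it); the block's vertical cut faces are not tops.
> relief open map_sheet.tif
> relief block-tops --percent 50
0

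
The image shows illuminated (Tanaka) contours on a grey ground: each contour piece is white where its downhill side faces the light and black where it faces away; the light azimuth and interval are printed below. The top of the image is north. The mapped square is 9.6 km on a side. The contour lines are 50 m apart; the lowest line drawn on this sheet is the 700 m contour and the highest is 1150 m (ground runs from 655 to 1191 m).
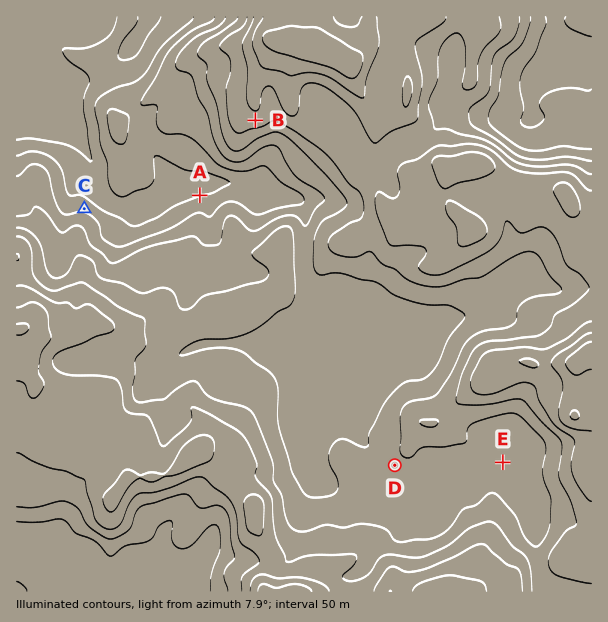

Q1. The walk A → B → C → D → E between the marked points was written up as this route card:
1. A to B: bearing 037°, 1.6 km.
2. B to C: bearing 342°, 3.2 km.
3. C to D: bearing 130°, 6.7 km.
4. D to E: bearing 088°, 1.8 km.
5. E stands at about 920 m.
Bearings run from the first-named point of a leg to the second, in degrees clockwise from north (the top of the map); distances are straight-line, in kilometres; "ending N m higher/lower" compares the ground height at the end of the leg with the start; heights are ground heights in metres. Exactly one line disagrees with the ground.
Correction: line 2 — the bearing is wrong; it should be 243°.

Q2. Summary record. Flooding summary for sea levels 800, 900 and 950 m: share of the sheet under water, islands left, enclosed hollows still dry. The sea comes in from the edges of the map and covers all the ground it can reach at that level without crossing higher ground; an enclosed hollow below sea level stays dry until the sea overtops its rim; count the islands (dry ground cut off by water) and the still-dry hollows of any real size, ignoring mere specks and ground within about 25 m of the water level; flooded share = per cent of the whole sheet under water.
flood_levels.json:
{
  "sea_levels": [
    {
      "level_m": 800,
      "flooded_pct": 12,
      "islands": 0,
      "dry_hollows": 0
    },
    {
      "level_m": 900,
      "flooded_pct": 35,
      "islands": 0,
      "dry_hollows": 0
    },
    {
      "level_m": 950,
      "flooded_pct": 55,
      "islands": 0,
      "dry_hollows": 0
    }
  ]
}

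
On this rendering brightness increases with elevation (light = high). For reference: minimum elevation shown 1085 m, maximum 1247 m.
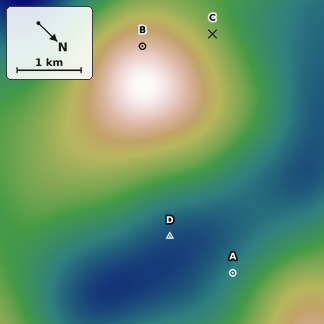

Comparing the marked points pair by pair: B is higher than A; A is lower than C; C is higher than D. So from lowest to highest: D A C B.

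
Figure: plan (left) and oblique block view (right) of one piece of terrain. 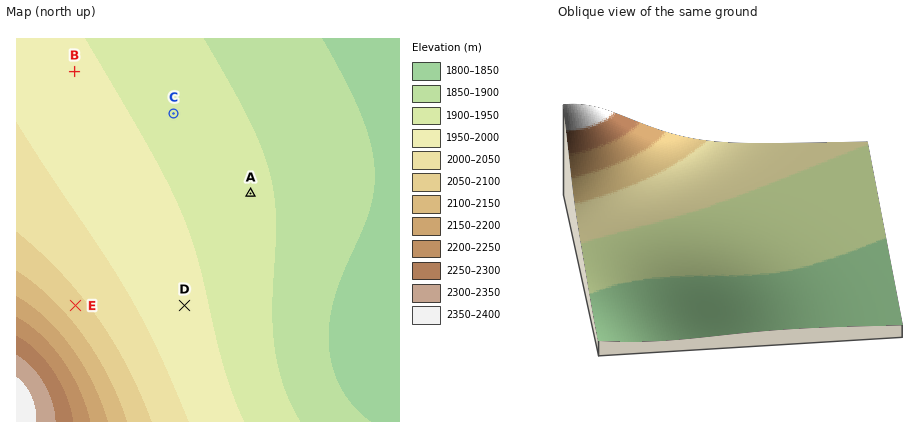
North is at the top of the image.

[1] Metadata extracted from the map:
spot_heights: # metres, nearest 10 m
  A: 1910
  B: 1960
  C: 1930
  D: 1970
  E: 2070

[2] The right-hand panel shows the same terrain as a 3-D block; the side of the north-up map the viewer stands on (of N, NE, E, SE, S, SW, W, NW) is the E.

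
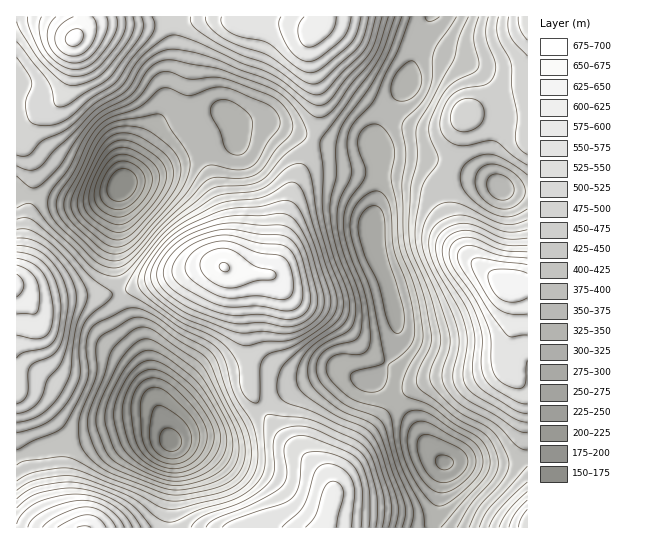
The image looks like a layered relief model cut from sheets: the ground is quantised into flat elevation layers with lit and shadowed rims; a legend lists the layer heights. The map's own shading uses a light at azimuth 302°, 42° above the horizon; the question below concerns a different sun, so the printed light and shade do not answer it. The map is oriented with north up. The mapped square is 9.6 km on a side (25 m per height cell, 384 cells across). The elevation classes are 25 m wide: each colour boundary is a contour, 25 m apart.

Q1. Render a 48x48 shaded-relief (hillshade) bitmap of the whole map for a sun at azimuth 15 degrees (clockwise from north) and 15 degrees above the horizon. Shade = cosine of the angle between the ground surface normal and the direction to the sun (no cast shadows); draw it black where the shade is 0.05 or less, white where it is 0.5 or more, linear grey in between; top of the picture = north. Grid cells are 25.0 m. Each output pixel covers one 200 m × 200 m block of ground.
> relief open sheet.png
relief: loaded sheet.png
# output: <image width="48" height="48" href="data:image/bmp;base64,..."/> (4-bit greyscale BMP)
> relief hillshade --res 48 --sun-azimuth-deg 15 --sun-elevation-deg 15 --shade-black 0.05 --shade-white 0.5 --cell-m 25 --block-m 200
<image width="48" height="48" href="data:image/bmp;base64,Qk32BAAAAAAAAHYAAAAoAAAAMAAAADAAAAABAAQAAAAAAIAEAAATCwAAEwsAABAAAAAAAAAAAAAAABEREQAiIiIAMzMzAERERABVVVUAZmZmAHd3dwCIiIgAmZmZAKqqqgC7u7sAzMzMAN3d3QDu7u4A////AImaq7vMy7qqqru6qYiId3iIh3iIiIiIiJmqu8zd3Lu7u8zLqZmId3eIiImZmYiJmaq7vN7+7c3d3d3MupmHd3iJmqqqqZmZqrvM3e///u//7tzLqZh3eIiZq7u7qqqZmqvM3e//////7cuqmId3iZqqu7u7qqmYiZq7zN3u7//+3LqYd2Zniru7u7upiId3eImaqrvM3u7cuph2ZmZ4q8zLu7qHZVVVZmd4iZqrvMupiHdVVWeJvMzMuph1MiI0RURWeJmqqphmZlQzRomrzN3MuYdTEAEjRDNFZ4mZmYZURDIjR5q8zd3cqXUyEAEiMzRFZniIiHZDMhETV5q8zN3cqGQhERESIkVVVmZ3iHVDIRETaJqrzMzLl1MhESERI2dmZmZmZlQyERE1eImau7uph1QyMzIiNHd2ZmZmVUIREiNGeHiKqqmId2VUREMzVndmZ4dmVDIRIjRXd3d4mYZmd3dmZlVFZ2VVeJh2VDIRIjRWdmVndlVWeIiHd2Zmd1RFaIh2VDIREiNFVURERERXiIiHdmZmdlRFeHdlVDIRERI0QyIiIjRoiYdmZlVmZlVWd2VVVCEAAAEjMhEREjV5mHZVVURVVVZ3h2VEQxAAAAEiIhIjNFeJmGVERENERVZ4h2VVQgAAABEiIiNFZniZh1REMzIzRGeJmHd2UgABIiIzM0V4mZqphlRDMiIzRXiaqZmYZCEiMzNERVeJqru5hkMyIRJFZ6qruru6l1REREVmZ3iau8u5dTIhETR5mszMzMzMuYd3ZmeImZmqu7updDIiI1eszN3MzM3cy6qZmZqqqqu7u7uoZCIzVorO7dzd3d3cy7u7vMzMu7u7u6qXZDRWib3u3czN3d3cy7zN3d3cy7u7uqmHZUVoq93t3Lu8zd3cu7zN3d3cy7u7qph2VVZ5rN3dy6qqq8zcu7vMzMzMu6qqmYdlVVaJq83cupiIiJu7uqqru7zMy6qpmHZURFZ4mrzLqWZmZniZmIiZmrzMy6mZh2VVRWZ4iaqYdkVVVVZmZWZ3iazMupmZh3ZmZmeIiIh1QzRVVVVEMjRWeKu7qZmZiIiHd3d3d2ZCIkVmZVQyERI1Z5qZiJmZiIiYd2Z3ZlQyIlZlVVQyERI0Z4iIiJmYh4iHZmZmVURDRGZUREQyEiNFZ4h3eIiHd3d2VWZlRERVZnZURDMhEkVWeIh3d3dlVmZVVndmVVVmZ2ZVRDIRE0ZmeId2ZlRERVVVZ4iHZnd3ZmZmVDIRI1ZmZ2ZVRDIiNFVWeJmIiJiHZnd2VDIiNFVVVVQzIhESRVVWeJiImqmHZnZUQzMzRVVURDIhEQASRVVWd3d4mqmHZ2UyESNFVVRERDEREREjRERFZmZniZh3ZkMQASNFVEM0QyERERIjRERFVmZneHdmZTIRIzRFREMzMyESIzNERERFZmZ3d2ZVVDM0VWZVVVREMiEjNEVVVVVWZnd4h2ZVRERXiId2d2ZlQzNEVWZnZmZ3ZneIh3ZlVEV4mZh3iIdlVERVZmd3d3d3ZneIiHdmVQ=="/>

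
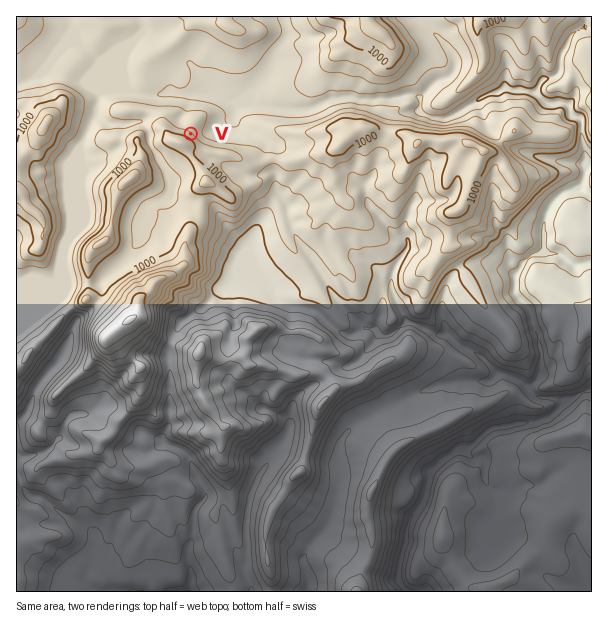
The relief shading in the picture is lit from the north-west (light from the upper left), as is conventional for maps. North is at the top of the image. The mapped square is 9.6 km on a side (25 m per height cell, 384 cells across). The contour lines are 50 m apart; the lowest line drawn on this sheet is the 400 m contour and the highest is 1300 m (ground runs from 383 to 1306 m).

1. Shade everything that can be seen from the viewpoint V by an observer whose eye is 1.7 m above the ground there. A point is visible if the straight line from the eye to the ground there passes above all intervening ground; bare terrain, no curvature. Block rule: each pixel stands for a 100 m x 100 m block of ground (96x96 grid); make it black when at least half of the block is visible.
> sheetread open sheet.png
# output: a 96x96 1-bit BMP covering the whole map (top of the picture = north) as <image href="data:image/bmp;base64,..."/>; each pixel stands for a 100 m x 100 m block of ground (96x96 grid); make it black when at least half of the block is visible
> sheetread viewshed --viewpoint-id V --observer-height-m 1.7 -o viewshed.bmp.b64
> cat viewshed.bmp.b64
<image width="96" height="96" href="data:image/bmp;base64,Qk2+BAAAAAAAAD4AAAAoAAAAYAAAAGAAAAABAAEAAAAAAIAEAAATCwAAEwsAAAIAAAAAAAAA////AAAAAAAAAAAAAAAAAAAAAAAAAAAAAAAAAAAAAAAAAAAAAAAAAAAAAAAAAAAAAAAAAAAAAAAAAAAAAAAAAAAAAAAAAAAAAAAAAAAAAAAAAAAAAAAAAAAAAAAAAAAAAAAAAAAAAAAAAAAAAAAAAAAAAAAAAAAAAAAAAAAAAAAAAAAAAAAAAAAAAAAAAAAAAAAAAAAAAAAAAAAAAAAAAAAAAAAAAAAAAAAAAAAAAAAAAAAAAAAAAAAAAAAAAAAAAAAAAAAAAAAAAAAAAAAAAAAAAAAAAAAAAAAAAAAAAAAAAAAAAAAAAAAAAAAAAAAAAAAAAAAAAAAAAAAAAAAAAAAAAAAAAAAAAAAAAAAAAAAAAAAAAAAAAAAAAAAAAAAAAAAAAAAAAAAAAAAAAAAAAAAAAAAAAAAAAAAAAAAAAAAAAAAAAAAAAAAAAAAAAAAAAAAAAAAAAAAAAAAAAAAAAAAAAAAAAAAAAAAAAAAAAAAAAAAAAAAAAAAAAAAAAAAAAAAAAAAAAAAAAAAAAAAAAAAAAAAAAAAAAAAAAAAAAAAAAAAAAAAAAAAAAAAAAAAAAAAAAAAAAAAAAAAAAAAAAAAAAAAAAAAAAAAAAAAAAAAAAAAAAAAAAAAAAAAAAAAAAAAAAAAAAAAAAAAAAAAAAAAAAAAAAAAAAAAAAAAAAAAAAAAAAAAAAAAAAAAAAAAAAAAAAAAAAAAAAAAAAAAAAAAAAAAAAAAAAAAAAAAAAAAAAAAAAAAAAAAAAAAAAAAAAAAAAAAAAAAAAAAAAAAAAAAAAAAAAAAAAAAAAAAAAAAAAAAAAAAAAAAAAAAAAAAAAAAAAAAAAAAAAAAAAAAAAAAAAAAAAAAAAAAAAAAAAAAAAAAAAAAAAAAAAAAAAAAAAAAAAAAAAAAAAAAAAAAAAAAAAAAAAAAAAAAAAAAAAAAAAAAAAAAAAAAAAAAAAAAAAAAAAAGAAAAAAAAAAAAAAAMAAAAAAAAAAAAAAA8AAAAAAAAAAAAAAAcAAAAAAAAAAAAAAAfAAAAAAAAAAAAAAAPgAAAAAAAAAAAAAAHgAAAAAAAAAAAAAAMgAAAAAAAAAAAIAAMQAAAAAAAAAAAYAAEQAAAAAAAAAABYAAAAAAAAAAAAAAB4AAAAAAAAAAAAAAxoAAAAAAAAAAAAAD/4AAAAAAAAAAAA/z/4AAAAAAAAAAAB///8AAAAAAAAAAAM///+AAAAAAAAAAAP////AAAAAAAAAAAP///+AAAAAAAAAAAH/+H+AAAAAAAAAABw/8D+AAAAAAAAAAAAP//+AAAAAAAAAAAAH//+AAAAAAAAAAAAH///4AAAAAAAAAAAH////iPAAAAAAAAgH////iPgAAAAAABwP////gDwAAAAAAP4f////gA4AAAAAA///////gAcAAAAAA///////gAMAAAAAAP//////gAMAAAAAGD//////gAEAAAAB+B//////AAAAAAgH/A//////AAAAAD4P/gf/Af/8AAAAAD/////4Af/4AAAAAD/////gAP/4AAAAAA="/>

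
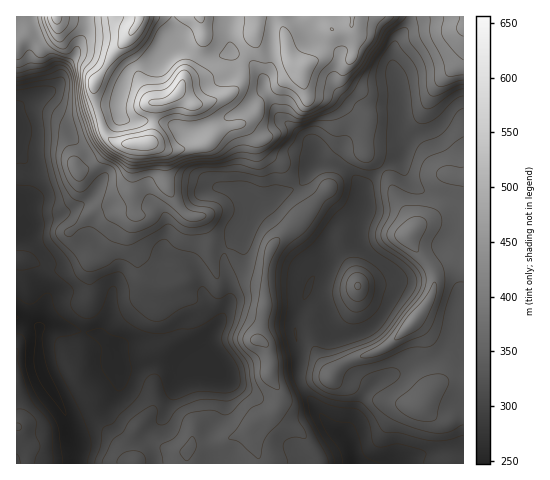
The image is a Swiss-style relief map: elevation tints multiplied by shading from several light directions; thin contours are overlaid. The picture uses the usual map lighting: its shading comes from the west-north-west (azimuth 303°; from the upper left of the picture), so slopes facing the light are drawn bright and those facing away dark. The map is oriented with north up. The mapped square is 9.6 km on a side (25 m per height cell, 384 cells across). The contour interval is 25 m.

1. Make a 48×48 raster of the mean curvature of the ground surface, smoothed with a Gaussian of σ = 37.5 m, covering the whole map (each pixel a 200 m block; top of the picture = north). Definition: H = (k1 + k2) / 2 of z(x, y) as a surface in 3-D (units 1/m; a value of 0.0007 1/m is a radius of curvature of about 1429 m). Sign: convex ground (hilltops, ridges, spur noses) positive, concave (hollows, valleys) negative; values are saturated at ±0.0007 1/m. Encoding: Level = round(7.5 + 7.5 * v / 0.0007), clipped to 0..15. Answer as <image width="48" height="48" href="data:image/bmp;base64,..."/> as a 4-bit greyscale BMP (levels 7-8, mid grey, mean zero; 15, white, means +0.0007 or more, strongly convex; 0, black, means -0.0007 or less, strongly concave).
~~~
<image width="48" height="48" href="data:image/bmp;base64,Qk32BAAAAAAAAHYAAAAoAAAAMAAAADAAAAABAAQAAAAAAIAEAAATCwAAEwsAABAAAAAAAAAAAAAAABEREQAiIiIAMzMzAERERABVVVUAZmZmAHd3dwCIiIgAmZmZAKqqqgC7u7sAzMzMAN3d3QDu7u4A////AHp5lmeruapWmYhnd3iZh3e8dkdlVmeaqHiZdVVnqYhoqph3doiIZnnHZlqoZmVFVYiadFZomXaIeKl5qJiHVoyUVWepZnd2VMh7hFeJd7hmVqlmmZd4eL1TVnaad3iapsmrZGiXZ6t1aLl2eJmJh6glh1SIeJmauJmnRHmWd4mnaamZd5mamKMWZTWZibuWd4l1RYqXZniZV4mqeLlonLA2Z2nKq6qXZrlVVqmYZWipRWd2VWZo3SF6u6aIeImYduZFSLh3dmi5VmZVQjir1gnPx4dGZomZh+RVa6h3d2ipZ3d3Y1vtognOtUZVZniJh9NVm5hnd3ZnZ3d3U0itswe7ynVVVmZ3d9NVqoh3d3iId3d2M3eNtBiXnv/oRFZmd/VGqZmIdniJh2d1Wdy/gjpzNHr/xUeHd8dYqIdmZlVWeIdljP/dYVp2VCAq/WeHZ4dWU0VWiHiYZol0N6moQnl3d2QRr+iHZ1Zmd5qWaImql2eFJYi6U2l2eZdRLPuGV2mHiaqmWJmYiIiHRYrddFiGaalkJe+mVop2eJqmWKh3eJlpU1jddGd2ebp1Ql74Rol2VWiWRoiIh3ZbdXjLZGZ2i/xldBf6VYdnd3h1NZmIiaZrdojLZWd1fP12dRTrVneJhpuYZah3iIWKaHbaVGdlWtpmUyfZZ7mHVJu6hoh3d2aYaWbbVFdmaIZEMn23eKl1R6mHeHh2Z3eneGXNdVVmh2VDSNx2d2Zle5ZXiIZleHeYd2SvuIZWmGV6vbdVd2ZY7oZod5dlV2V3Z3WLurlVmGWd7bh2d3dFrKdpeLunN6l2RnZnmqt0aHVpqsuYd4doZIuJmqvHO//7Z3dlequlRmZFeJqYd3doljeoZ4dzfYe7l3d2aaq3ZmZGmYiId3ZUWJVYeKc23EFHd3d2VomqplVKuXZWZod1ack1mZZr2VREVmZlVVev10Rct0V3eJh1a9pSaHRImFVEVUWFiWSuxjRLpVmqqYZUfdqRBnIBUgADVXmmqlNFQ1lmdHmqqHZVrsZCGduZyGWKdGmXqmVXaM23VHmZh3dmq4EI/+7////+l3qUJXVXeKqXZWmHd3ZWmDB////+dXrMhnr/dVRIhomHZmh2iHZXpyL/VnnbQ0WLqZd8+BFZlnmXZ3ZWeXZYpiP9EgBTAkNGe9mFE4E3h3mnZohkaXeJljj6RXd4Vrt0NGvRNv1UV4mnZnqVSGd4dD32RY/+2M/rlkfDdN/chGd2ZWqnNUQ0Mz/2RFvKzZdq7XVmdKyJhWqnZWm5QGQzID/4NGmFf7RFarYZucpmmkiGZWi9o7dmIH/8Q3lTT+iIZqcWibpTfURVVWeb2tm4AMyOkldUPNd3d5V1i7yGb9U0VmZ4msXpSzZb5jRGVWNFZnekq4u6a/oiR3d4iMS17gZozqY2dUiGZHqTqWVWVbyCOIeIiKk2+CVmjfpEZlvXZquDumRYh630BpiZiXgK+YVYiu5SRFq2VpuEuFaLmbi2EWiZqmUv+XRZlY+4eaylZYmFhXmIaKid5kh3eA=="/>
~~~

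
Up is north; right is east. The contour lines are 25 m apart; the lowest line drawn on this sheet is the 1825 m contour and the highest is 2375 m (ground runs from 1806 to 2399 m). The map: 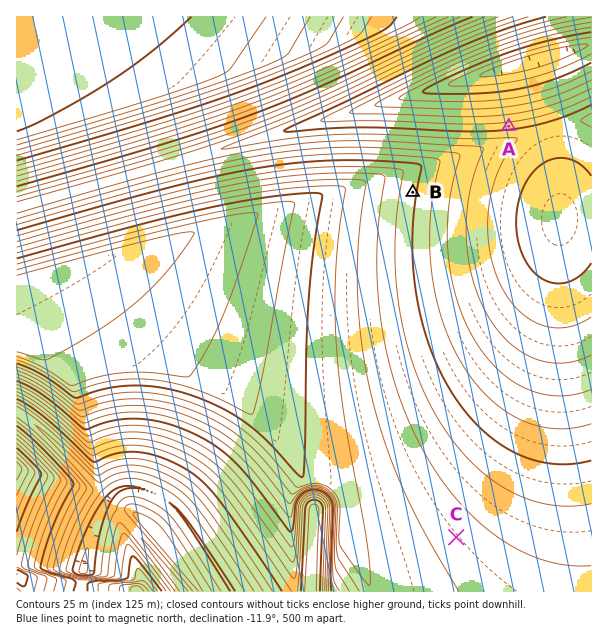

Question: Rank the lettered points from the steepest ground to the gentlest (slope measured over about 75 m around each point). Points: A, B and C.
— A B C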